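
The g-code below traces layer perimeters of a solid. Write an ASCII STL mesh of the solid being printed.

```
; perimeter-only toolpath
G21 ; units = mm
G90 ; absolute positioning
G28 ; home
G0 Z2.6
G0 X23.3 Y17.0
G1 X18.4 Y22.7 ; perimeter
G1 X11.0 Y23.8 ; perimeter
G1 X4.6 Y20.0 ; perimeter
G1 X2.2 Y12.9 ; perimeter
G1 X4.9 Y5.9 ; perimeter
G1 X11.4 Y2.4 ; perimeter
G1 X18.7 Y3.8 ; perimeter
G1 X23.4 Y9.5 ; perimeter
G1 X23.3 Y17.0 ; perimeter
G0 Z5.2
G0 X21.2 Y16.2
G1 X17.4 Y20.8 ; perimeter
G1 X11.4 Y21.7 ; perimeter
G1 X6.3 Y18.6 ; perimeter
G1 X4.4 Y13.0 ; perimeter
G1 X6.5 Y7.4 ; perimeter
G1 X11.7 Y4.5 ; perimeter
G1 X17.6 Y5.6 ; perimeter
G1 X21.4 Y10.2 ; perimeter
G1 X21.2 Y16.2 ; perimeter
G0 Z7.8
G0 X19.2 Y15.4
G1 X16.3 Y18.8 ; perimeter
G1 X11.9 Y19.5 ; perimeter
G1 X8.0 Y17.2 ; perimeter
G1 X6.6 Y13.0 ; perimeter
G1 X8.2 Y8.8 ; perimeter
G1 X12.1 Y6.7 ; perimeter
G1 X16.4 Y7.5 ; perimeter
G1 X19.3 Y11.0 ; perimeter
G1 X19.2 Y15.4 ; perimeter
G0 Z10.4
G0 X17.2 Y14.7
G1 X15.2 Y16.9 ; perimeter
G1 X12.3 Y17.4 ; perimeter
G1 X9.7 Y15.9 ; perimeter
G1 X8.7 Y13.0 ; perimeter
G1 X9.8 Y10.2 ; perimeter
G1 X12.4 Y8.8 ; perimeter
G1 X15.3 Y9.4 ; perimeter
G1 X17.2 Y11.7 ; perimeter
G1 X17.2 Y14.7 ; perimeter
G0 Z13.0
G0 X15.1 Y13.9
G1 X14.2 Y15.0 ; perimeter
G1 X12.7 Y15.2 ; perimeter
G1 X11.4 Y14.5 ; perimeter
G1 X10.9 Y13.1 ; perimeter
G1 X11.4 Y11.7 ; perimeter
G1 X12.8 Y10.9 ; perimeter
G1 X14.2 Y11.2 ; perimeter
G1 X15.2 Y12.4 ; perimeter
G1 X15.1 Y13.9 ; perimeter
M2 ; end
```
solid part
  facet normal 0.0000 0.0000 -1.0000
    outer loop
      vertex 10.6 26.0 0.0
      vertex 19.5 24.6 0.0
      vertex 25.3 17.8 0.0
    endloop
  endfacet
  facet normal 0.0000 0.0000 -1.0000
    outer loop
      vertex 2.9 21.4 0.0
      vertex 10.6 26.0 0.0
      vertex 25.3 17.8 0.0
    endloop
  endfacet
  facet normal 0.0000 0.0000 -1.0000
    outer loop
      vertex 0.0 12.9 0.0
      vertex 2.9 21.4 0.0
      vertex 25.3 17.8 0.0
    endloop
  endfacet
  facet normal 0.0000 0.0000 -1.0000
    outer loop
      vertex 3.2 4.5 0.0
      vertex 0.0 12.9 0.0
      vertex 25.3 17.8 0.0
    endloop
  endfacet
  facet normal 0.0000 0.0000 -1.0000
    outer loop
      vertex 11.0 0.2 0.0
      vertex 3.2 4.5 0.0
      vertex 25.3 17.8 0.0
    endloop
  endfacet
  facet normal 0.0000 0.0000 -1.0000
    outer loop
      vertex 19.8 1.9 0.0
      vertex 11.0 0.2 0.0
      vertex 25.3 17.8 0.0
    endloop
  endfacet
  facet normal 0.0000 0.0000 -1.0000
    outer loop
      vertex 25.5 8.8 0.0
      vertex 19.8 1.9 0.0
      vertex 25.3 17.8 0.0
    endloop
  endfacet
  facet normal 0.5969 0.5091 0.6202
    outer loop
      vertex 25.3 17.8 0.0
      vertex 19.5 24.6 0.0
      vertex 13.1 13.1 15.6
    endloop
  endfacet
  facet normal 0.1218 0.7744 0.6209
    outer loop
      vertex 19.5 24.6 0.0
      vertex 10.6 26.0 0.0
      vertex 13.1 13.1 15.6
    endloop
  endfacet
  facet normal -0.4020 0.6729 0.6209
    outer loop
      vertex 10.6 26.0 0.0
      vertex 2.9 21.4 0.0
      vertex 13.1 13.1 15.6
    endloop
  endfacet
  facet normal -0.7424 0.2533 0.6202
    outer loop
      vertex 2.9 21.4 0.0
      vertex 0.0 12.9 0.0
      vertex 13.1 13.1 15.6
    endloop
  endfacet
  facet normal -0.7335 -0.2794 0.6196
    outer loop
      vertex 0.0 12.9 0.0
      vertex 3.2 4.5 0.0
      vertex 13.1 13.1 15.6
    endloop
  endfacet
  facet normal -0.3790 -0.6875 0.6195
    outer loop
      vertex 3.2 4.5 0.0
      vertex 11.0 0.2 0.0
      vertex 13.1 13.1 15.6
    endloop
  endfacet
  facet normal 0.1491 -0.7718 0.6181
    outer loop
      vertex 11.0 0.2 0.0
      vertex 19.8 1.9 0.0
      vertex 13.1 13.1 15.6
    endloop
  endfacet
  facet normal 0.6054 -0.5001 0.6191
    outer loop
      vertex 19.8 1.9 0.0
      vertex 25.5 8.8 0.0
      vertex 13.1 13.1 15.6
    endloop
  endfacet
  facet normal 0.7850 0.0174 0.6192
    outer loop
      vertex 25.5 8.8 0.0
      vertex 25.3 17.8 0.0
      vertex 13.1 13.1 15.6
    endloop
  endfacet
endsolid part

The G0 Z moves step by Δz≈2.6 mm. The G1 loops shrink linearly with z, so the solid tapers from its base footprint up to z≈15.6. Closing with a flat bottom cap and the tapered top and triangulating gives 16 facets — a regular 9-sided pyramid, base circumscribed radius ≈ 13.1 mm, apex at z ≈ 15.6 mm.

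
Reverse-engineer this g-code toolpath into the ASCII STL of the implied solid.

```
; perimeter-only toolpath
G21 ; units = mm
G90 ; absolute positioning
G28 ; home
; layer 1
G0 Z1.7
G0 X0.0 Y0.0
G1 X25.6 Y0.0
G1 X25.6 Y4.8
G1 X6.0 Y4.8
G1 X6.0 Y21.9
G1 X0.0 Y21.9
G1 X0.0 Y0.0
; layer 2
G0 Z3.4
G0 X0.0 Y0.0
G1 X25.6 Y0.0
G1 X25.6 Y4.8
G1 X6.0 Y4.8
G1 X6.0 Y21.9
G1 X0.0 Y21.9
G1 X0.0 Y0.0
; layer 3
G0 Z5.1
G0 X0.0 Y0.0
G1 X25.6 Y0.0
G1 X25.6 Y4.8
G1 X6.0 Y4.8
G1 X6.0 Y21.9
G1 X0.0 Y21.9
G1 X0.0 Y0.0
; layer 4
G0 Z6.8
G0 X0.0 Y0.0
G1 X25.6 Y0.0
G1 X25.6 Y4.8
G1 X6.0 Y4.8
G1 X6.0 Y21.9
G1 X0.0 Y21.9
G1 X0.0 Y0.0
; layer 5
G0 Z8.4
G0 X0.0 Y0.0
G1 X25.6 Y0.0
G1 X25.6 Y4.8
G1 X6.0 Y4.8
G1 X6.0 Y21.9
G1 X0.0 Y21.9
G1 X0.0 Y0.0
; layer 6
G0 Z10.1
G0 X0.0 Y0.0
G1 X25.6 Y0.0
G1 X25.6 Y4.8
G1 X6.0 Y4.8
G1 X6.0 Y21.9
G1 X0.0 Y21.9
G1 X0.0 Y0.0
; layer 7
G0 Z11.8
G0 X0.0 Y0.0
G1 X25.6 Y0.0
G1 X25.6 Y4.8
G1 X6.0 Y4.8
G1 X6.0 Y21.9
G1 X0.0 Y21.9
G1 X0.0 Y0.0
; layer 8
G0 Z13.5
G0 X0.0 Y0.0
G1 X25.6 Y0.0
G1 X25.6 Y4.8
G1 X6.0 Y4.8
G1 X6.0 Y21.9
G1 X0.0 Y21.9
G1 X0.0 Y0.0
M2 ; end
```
solid part
  facet normal 0.0000 0.0000 -1.0000
    outer loop
      vertex 25.6 4.8 0.0
      vertex 25.6 0.0 0.0
      vertex 0.0 0.0 0.0
    endloop
  endfacet
  facet normal 0.0000 0.0000 -1.0000
    outer loop
      vertex 6.0 4.8 0.0
      vertex 25.6 4.8 0.0
      vertex 0.0 0.0 0.0
    endloop
  endfacet
  facet normal 0.0000 0.0000 -1.0000
    outer loop
      vertex 6.0 21.9 0.0
      vertex 6.0 4.8 0.0
      vertex 0.0 0.0 0.0
    endloop
  endfacet
  facet normal 0.0000 0.0000 -1.0000
    outer loop
      vertex 0.0 21.9 0.0
      vertex 6.0 21.9 0.0
      vertex 0.0 0.0 0.0
    endloop
  endfacet
  facet normal 0.0000 0.0000 1.0000
    outer loop
      vertex 0.0 0.0 13.5
      vertex 25.6 0.0 13.5
      vertex 25.6 4.8 13.5
    endloop
  endfacet
  facet normal 0.0000 0.0000 1.0000
    outer loop
      vertex 0.0 0.0 13.5
      vertex 25.6 4.8 13.5
      vertex 6.0 4.8 13.5
    endloop
  endfacet
  facet normal 0.0000 0.0000 1.0000
    outer loop
      vertex 0.0 0.0 13.5
      vertex 6.0 4.8 13.5
      vertex 6.0 21.9 13.5
    endloop
  endfacet
  facet normal 0.0000 0.0000 1.0000
    outer loop
      vertex 0.0 0.0 13.5
      vertex 6.0 21.9 13.5
      vertex 0.0 21.9 13.5
    endloop
  endfacet
  facet normal 0.0000 -1.0000 0.0000
    outer loop
      vertex 0.0 0.0 0.0
      vertex 25.6 0.0 0.0
      vertex 25.6 0.0 13.5
    endloop
  endfacet
  facet normal 0.0000 -1.0000 0.0000
    outer loop
      vertex 0.0 0.0 0.0
      vertex 25.6 0.0 13.5
      vertex 0.0 0.0 13.5
    endloop
  endfacet
  facet normal 1.0000 0.0000 0.0000
    outer loop
      vertex 25.6 0.0 0.0
      vertex 25.6 4.8 0.0
      vertex 25.6 4.8 13.5
    endloop
  endfacet
  facet normal 1.0000 0.0000 0.0000
    outer loop
      vertex 25.6 0.0 0.0
      vertex 25.6 4.8 13.5
      vertex 25.6 0.0 13.5
    endloop
  endfacet
  facet normal 0.0000 1.0000 0.0000
    outer loop
      vertex 25.6 4.8 0.0
      vertex 6.0 4.8 0.0
      vertex 6.0 4.8 13.5
    endloop
  endfacet
  facet normal 0.0000 1.0000 0.0000
    outer loop
      vertex 25.6 4.8 0.0
      vertex 6.0 4.8 13.5
      vertex 25.6 4.8 13.5
    endloop
  endfacet
  facet normal 1.0000 0.0000 0.0000
    outer loop
      vertex 6.0 4.8 0.0
      vertex 6.0 21.9 0.0
      vertex 6.0 21.9 13.5
    endloop
  endfacet
  facet normal 1.0000 0.0000 0.0000
    outer loop
      vertex 6.0 4.8 0.0
      vertex 6.0 21.9 13.5
      vertex 6.0 4.8 13.5
    endloop
  endfacet
  facet normal 0.0000 1.0000 0.0000
    outer loop
      vertex 6.0 21.9 0.0
      vertex 0.0 21.9 0.0
      vertex 0.0 21.9 13.5
    endloop
  endfacet
  facet normal 0.0000 1.0000 0.0000
    outer loop
      vertex 6.0 21.9 0.0
      vertex 0.0 21.9 13.5
      vertex 6.0 21.9 13.5
    endloop
  endfacet
  facet normal -1.0000 0.0000 0.0000
    outer loop
      vertex 0.0 21.9 0.0
      vertex 0.0 0.0 0.0
      vertex 0.0 0.0 13.5
    endloop
  endfacet
  facet normal -1.0000 0.0000 0.0000
    outer loop
      vertex 0.0 21.9 0.0
      vertex 0.0 0.0 13.5
      vertex 0.0 21.9 13.5
    endloop
  endfacet
endsolid part

The G0 Z moves step by Δz≈1.7 mm. Every layer's G1 loop is the same polygon, so the solid is a straight extrusion of it from z=0 to z≈13.5. Closing with flat bottom and top caps and triangulating gives 20 facets — an L-shaped prism: outer 25.6 × 21.9 mm, arm thicknesses ≈ 4.8 mm (horizontal) and 6 mm (vertical), extruded 13.5 mm in z.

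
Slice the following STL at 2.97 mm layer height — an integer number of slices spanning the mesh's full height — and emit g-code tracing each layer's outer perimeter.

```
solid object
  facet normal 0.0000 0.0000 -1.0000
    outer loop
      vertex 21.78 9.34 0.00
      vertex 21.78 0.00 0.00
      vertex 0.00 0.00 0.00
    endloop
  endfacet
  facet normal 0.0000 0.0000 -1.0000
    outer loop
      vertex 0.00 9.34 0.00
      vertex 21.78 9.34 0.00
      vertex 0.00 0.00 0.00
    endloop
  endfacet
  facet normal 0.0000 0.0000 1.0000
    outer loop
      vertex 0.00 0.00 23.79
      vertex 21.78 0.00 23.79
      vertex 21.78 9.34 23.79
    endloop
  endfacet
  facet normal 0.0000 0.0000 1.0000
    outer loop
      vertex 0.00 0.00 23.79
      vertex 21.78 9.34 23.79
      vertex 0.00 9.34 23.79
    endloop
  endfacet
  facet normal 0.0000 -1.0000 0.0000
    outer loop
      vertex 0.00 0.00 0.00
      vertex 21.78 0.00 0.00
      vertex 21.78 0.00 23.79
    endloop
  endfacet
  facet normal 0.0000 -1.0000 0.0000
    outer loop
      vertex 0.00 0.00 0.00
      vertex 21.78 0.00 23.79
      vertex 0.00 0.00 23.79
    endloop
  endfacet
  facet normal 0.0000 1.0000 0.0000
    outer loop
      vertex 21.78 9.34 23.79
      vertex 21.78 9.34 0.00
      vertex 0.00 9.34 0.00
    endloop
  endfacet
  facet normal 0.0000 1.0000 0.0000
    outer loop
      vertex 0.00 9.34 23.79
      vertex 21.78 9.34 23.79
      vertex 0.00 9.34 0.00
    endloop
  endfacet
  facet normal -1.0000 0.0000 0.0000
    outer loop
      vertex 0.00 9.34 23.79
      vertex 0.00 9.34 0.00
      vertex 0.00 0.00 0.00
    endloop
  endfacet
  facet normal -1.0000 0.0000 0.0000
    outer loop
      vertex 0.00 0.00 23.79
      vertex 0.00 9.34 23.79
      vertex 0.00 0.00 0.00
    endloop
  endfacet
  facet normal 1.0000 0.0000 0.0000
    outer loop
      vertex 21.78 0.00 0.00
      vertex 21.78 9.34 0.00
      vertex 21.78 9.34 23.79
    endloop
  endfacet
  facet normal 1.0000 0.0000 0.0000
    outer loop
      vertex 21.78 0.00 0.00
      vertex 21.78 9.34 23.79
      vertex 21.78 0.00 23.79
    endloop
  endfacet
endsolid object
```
; perimeter-only toolpath
G21 ; units = mm
G90 ; absolute positioning
G28 ; home
; layer 1
G0 Z2.97
G0 X0.00 Y0.00
G1 X21.78 Y0.00
G1 X21.78 Y9.34
G1 X0.00 Y9.34
G1 X0.00 Y0.00
; layer 2
G0 Z5.95
G0 X0.00 Y0.00
G1 X21.78 Y0.00
G1 X21.78 Y9.34
G1 X0.00 Y9.34
G1 X0.00 Y0.00
; layer 3
G0 Z8.92
G0 X0.00 Y0.00
G1 X21.78 Y0.00
G1 X21.78 Y9.34
G1 X0.00 Y9.34
G1 X0.00 Y0.00
; layer 4
G0 Z11.89
G0 X0.00 Y0.00
G1 X21.78 Y0.00
G1 X21.78 Y9.34
G1 X0.00 Y9.34
G1 X0.00 Y0.00
; layer 5
G0 Z14.87
G0 X0.00 Y0.00
G1 X21.78 Y0.00
G1 X21.78 Y9.34
G1 X0.00 Y9.34
G1 X0.00 Y0.00
; layer 6
G0 Z17.84
G0 X0.00 Y0.00
G1 X21.78 Y0.00
G1 X21.78 Y9.34
G1 X0.00 Y9.34
G1 X0.00 Y0.00
; layer 7
G0 Z20.82
G0 X0.00 Y0.00
G1 X21.78 Y0.00
G1 X21.78 Y9.34
G1 X0.00 Y9.34
G1 X0.00 Y0.00
; layer 8
G0 Z23.79
G0 X0.00 Y0.00
G1 X21.78 Y0.00
G1 X21.78 Y9.34
G1 X0.00 Y9.34
G1 X0.00 Y0.00
M2 ; end

The solid is a rectangular box, roughly 21.8 × 9.34 mm footprint and 23.8 mm tall. Slicing at Δz = 2.97 mm — 8 equal slices spanning the solid's height, so layer i sits at z = i·h/8 — gives 8 non-empty perimeters. Each is a 4-segment closed polygon; G0 lifts to the layer z and rapids to the start vertex, then G1 traces the edges.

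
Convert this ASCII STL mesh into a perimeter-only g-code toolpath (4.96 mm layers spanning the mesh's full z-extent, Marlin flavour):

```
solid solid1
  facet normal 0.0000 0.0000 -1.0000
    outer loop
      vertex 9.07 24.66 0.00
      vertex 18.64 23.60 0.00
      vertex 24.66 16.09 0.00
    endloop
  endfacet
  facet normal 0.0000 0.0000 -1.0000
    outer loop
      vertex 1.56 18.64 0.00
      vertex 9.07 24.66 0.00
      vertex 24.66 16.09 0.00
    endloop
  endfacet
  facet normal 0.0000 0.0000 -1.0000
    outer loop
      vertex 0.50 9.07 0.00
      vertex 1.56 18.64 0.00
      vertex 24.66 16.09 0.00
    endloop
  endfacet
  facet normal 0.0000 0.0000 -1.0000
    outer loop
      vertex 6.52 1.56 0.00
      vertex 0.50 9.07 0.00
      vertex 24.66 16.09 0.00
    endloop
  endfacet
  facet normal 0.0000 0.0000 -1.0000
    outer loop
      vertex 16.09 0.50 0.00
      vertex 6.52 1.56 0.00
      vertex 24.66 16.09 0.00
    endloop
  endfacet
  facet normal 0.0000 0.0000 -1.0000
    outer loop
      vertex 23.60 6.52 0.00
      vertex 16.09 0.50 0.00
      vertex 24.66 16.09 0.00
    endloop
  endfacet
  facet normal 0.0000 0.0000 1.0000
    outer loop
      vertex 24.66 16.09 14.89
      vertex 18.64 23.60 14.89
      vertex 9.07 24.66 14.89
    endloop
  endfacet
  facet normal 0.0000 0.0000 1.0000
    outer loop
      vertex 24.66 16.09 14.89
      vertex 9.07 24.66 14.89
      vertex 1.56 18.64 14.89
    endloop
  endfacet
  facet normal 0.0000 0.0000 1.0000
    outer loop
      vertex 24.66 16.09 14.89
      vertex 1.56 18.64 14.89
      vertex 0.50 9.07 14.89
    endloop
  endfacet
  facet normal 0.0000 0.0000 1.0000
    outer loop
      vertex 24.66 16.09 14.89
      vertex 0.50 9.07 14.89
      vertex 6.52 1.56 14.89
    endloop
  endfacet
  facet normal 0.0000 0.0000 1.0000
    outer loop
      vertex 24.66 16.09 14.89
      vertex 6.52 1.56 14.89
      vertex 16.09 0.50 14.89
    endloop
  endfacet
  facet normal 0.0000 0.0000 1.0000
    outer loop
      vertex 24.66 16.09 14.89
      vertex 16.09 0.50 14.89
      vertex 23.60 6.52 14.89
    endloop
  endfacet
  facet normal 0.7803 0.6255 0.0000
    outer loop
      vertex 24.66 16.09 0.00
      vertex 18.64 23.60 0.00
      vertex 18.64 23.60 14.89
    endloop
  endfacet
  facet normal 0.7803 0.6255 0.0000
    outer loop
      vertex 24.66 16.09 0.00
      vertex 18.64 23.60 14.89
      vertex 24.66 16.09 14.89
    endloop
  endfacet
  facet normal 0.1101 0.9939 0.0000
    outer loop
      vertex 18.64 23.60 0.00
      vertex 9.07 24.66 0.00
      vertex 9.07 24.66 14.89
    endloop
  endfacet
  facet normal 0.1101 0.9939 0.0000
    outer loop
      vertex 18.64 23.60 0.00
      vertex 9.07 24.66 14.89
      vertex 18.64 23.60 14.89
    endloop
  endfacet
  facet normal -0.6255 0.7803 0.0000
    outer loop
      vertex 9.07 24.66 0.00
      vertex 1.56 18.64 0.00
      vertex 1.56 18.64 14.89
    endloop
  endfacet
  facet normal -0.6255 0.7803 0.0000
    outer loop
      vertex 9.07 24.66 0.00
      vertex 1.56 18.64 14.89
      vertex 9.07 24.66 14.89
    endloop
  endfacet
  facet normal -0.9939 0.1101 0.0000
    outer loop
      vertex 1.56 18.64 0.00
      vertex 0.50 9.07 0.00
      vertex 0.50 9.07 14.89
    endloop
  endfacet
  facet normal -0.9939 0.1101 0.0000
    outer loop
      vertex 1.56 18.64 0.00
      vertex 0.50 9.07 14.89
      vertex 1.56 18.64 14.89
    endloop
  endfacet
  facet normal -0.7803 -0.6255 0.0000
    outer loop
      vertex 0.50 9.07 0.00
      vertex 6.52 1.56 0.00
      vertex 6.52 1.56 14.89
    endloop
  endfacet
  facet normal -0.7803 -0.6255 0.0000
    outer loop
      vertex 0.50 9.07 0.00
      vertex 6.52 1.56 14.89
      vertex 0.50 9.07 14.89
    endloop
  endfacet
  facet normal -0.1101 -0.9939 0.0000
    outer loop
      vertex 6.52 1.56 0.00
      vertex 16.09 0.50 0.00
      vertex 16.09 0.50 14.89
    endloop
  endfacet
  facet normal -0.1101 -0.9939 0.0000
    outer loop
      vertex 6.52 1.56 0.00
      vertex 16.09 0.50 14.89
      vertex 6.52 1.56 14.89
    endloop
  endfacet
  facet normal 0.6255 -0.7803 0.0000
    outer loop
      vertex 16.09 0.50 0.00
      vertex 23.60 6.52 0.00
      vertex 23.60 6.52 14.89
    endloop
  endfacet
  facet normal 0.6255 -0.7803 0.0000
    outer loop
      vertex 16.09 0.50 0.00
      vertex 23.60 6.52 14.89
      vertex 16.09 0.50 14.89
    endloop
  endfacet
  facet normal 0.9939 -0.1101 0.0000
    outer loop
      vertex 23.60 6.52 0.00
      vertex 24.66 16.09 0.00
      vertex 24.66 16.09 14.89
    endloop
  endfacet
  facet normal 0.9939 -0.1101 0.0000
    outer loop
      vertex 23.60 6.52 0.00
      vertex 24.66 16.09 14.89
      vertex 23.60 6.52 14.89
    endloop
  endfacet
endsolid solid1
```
; perimeter-only toolpath
G21 ; units = mm
G90 ; absolute positioning
G28 ; home
; layer 1
G0 Z4.96
G0 X24.66 Y16.09
G1 X18.64 Y23.60
G1 X9.07 Y24.66
G1 X1.56 Y18.64
G1 X0.50 Y9.07
G1 X6.52 Y1.56
G1 X16.09 Y0.50
G1 X23.60 Y6.52
G1 X24.66 Y16.09
; layer 2
G0 Z9.93
G0 X24.66 Y16.09
G1 X18.64 Y23.60
G1 X9.07 Y24.66
G1 X1.56 Y18.64
G1 X0.50 Y9.07
G1 X6.52 Y1.56
G1 X16.09 Y0.50
G1 X23.60 Y6.52
G1 X24.66 Y16.09
; layer 3
G0 Z14.89
G0 X24.66 Y16.09
G1 X18.64 Y23.60
G1 X9.07 Y24.66
G1 X1.56 Y18.64
G1 X0.50 Y9.07
G1 X6.52 Y1.56
G1 X16.09 Y0.50
G1 X23.60 Y6.52
G1 X24.66 Y16.09
M2 ; end

The solid is a regular 8-sided prism (a cylinder approximated with 8 flat sides), circumscribed radius ≈ 12.6 mm, height ≈ 14.9 mm. Slicing at Δz = 4.96 mm — 3 equal slices spanning the solid's height, so layer i sits at z = i·h/3 — gives 3 non-empty perimeters. Each is a 8-segment closed polygon; G0 lifts to the layer z and rapids to the start vertex, then G1 traces the edges.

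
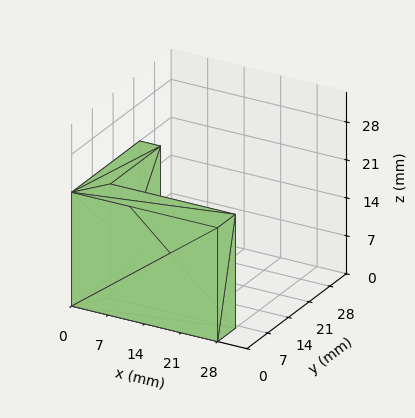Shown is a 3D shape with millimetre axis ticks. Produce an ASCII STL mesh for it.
Reading the render: the shape is an L-shaped prism: outer 28 × 23 mm, arm thicknesses ≈ 6 mm (horizontal) and 4 mm (vertical), extruded 21 mm in z (dimensions read to the nearest mm from the axis ticks). For the STL, each face is triangulated and given an outward normal.

solid part
  facet normal 0.0000 0.0000 -1.0000
    outer loop
      vertex 28.000 6.000 0.000
      vertex 28.000 0.000 0.000
      vertex 0.000 0.000 0.000
    endloop
  endfacet
  facet normal 0.0000 0.0000 -1.0000
    outer loop
      vertex 4.000 6.000 0.000
      vertex 28.000 6.000 0.000
      vertex 0.000 0.000 0.000
    endloop
  endfacet
  facet normal 0.0000 0.0000 -1.0000
    outer loop
      vertex 4.000 23.000 0.000
      vertex 4.000 6.000 0.000
      vertex 0.000 0.000 0.000
    endloop
  endfacet
  facet normal 0.0000 0.0000 -1.0000
    outer loop
      vertex 0.000 23.000 0.000
      vertex 4.000 23.000 0.000
      vertex 0.000 0.000 0.000
    endloop
  endfacet
  facet normal 0.0000 0.0000 1.0000
    outer loop
      vertex 0.000 0.000 21.000
      vertex 28.000 0.000 21.000
      vertex 28.000 6.000 21.000
    endloop
  endfacet
  facet normal 0.0000 0.0000 1.0000
    outer loop
      vertex 0.000 0.000 21.000
      vertex 28.000 6.000 21.000
      vertex 4.000 6.000 21.000
    endloop
  endfacet
  facet normal 0.0000 0.0000 1.0000
    outer loop
      vertex 0.000 0.000 21.000
      vertex 4.000 6.000 21.000
      vertex 4.000 23.000 21.000
    endloop
  endfacet
  facet normal 0.0000 0.0000 1.0000
    outer loop
      vertex 0.000 0.000 21.000
      vertex 4.000 23.000 21.000
      vertex 0.000 23.000 21.000
    endloop
  endfacet
  facet normal 0.0000 -1.0000 0.0000
    outer loop
      vertex 0.000 0.000 0.000
      vertex 28.000 0.000 0.000
      vertex 28.000 0.000 21.000
    endloop
  endfacet
  facet normal 0.0000 -1.0000 0.0000
    outer loop
      vertex 0.000 0.000 0.000
      vertex 28.000 0.000 21.000
      vertex 0.000 0.000 21.000
    endloop
  endfacet
  facet normal 1.0000 0.0000 0.0000
    outer loop
      vertex 28.000 0.000 0.000
      vertex 28.000 6.000 0.000
      vertex 28.000 6.000 21.000
    endloop
  endfacet
  facet normal 1.0000 0.0000 0.0000
    outer loop
      vertex 28.000 0.000 0.000
      vertex 28.000 6.000 21.000
      vertex 28.000 0.000 21.000
    endloop
  endfacet
  facet normal 0.0000 1.0000 0.0000
    outer loop
      vertex 28.000 6.000 0.000
      vertex 4.000 6.000 0.000
      vertex 4.000 6.000 21.000
    endloop
  endfacet
  facet normal 0.0000 1.0000 0.0000
    outer loop
      vertex 28.000 6.000 0.000
      vertex 4.000 6.000 21.000
      vertex 28.000 6.000 21.000
    endloop
  endfacet
  facet normal 1.0000 0.0000 0.0000
    outer loop
      vertex 4.000 6.000 0.000
      vertex 4.000 23.000 0.000
      vertex 4.000 23.000 21.000
    endloop
  endfacet
  facet normal 1.0000 0.0000 0.0000
    outer loop
      vertex 4.000 6.000 0.000
      vertex 4.000 23.000 21.000
      vertex 4.000 6.000 21.000
    endloop
  endfacet
  facet normal 0.0000 1.0000 0.0000
    outer loop
      vertex 4.000 23.000 0.000
      vertex 0.000 23.000 0.000
      vertex 0.000 23.000 21.000
    endloop
  endfacet
  facet normal 0.0000 1.0000 0.0000
    outer loop
      vertex 4.000 23.000 0.000
      vertex 0.000 23.000 21.000
      vertex 4.000 23.000 21.000
    endloop
  endfacet
  facet normal -1.0000 0.0000 0.0000
    outer loop
      vertex 0.000 23.000 0.000
      vertex 0.000 0.000 0.000
      vertex 0.000 0.000 21.000
    endloop
  endfacet
  facet normal -1.0000 0.0000 0.0000
    outer loop
      vertex 0.000 23.000 0.000
      vertex 0.000 0.000 21.000
      vertex 0.000 23.000 21.000
    endloop
  endfacet
endsolid part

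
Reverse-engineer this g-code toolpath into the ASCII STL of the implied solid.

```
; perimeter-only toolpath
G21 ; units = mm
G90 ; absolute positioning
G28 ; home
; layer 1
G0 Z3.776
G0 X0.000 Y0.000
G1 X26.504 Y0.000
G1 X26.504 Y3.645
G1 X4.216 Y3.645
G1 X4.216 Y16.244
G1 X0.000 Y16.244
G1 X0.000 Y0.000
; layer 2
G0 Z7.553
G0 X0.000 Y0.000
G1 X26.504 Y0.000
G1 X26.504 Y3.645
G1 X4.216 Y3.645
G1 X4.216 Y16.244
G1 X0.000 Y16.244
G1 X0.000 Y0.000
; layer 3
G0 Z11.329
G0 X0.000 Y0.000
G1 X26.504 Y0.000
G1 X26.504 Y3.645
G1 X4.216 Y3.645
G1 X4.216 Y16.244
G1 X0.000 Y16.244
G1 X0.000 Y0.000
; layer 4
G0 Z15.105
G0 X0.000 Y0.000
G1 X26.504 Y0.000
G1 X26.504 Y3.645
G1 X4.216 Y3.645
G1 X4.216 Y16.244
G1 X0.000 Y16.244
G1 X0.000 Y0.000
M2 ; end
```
solid part
  facet normal 0.0000 0.0000 -1.0000
    outer loop
      vertex 26.504 3.645 0.000
      vertex 26.504 0.000 0.000
      vertex 0.000 0.000 0.000
    endloop
  endfacet
  facet normal 0.0000 0.0000 -1.0000
    outer loop
      vertex 4.216 3.645 0.000
      vertex 26.504 3.645 0.000
      vertex 0.000 0.000 0.000
    endloop
  endfacet
  facet normal 0.0000 0.0000 -1.0000
    outer loop
      vertex 4.216 16.244 0.000
      vertex 4.216 3.645 0.000
      vertex 0.000 0.000 0.000
    endloop
  endfacet
  facet normal 0.0000 0.0000 -1.0000
    outer loop
      vertex 0.000 16.244 0.000
      vertex 4.216 16.244 0.000
      vertex 0.000 0.000 0.000
    endloop
  endfacet
  facet normal 0.0000 0.0000 1.0000
    outer loop
      vertex 0.000 0.000 15.105
      vertex 26.504 0.000 15.105
      vertex 26.504 3.645 15.105
    endloop
  endfacet
  facet normal 0.0000 0.0000 1.0000
    outer loop
      vertex 0.000 0.000 15.105
      vertex 26.504 3.645 15.105
      vertex 4.216 3.645 15.105
    endloop
  endfacet
  facet normal 0.0000 0.0000 1.0000
    outer loop
      vertex 0.000 0.000 15.105
      vertex 4.216 3.645 15.105
      vertex 4.216 16.244 15.105
    endloop
  endfacet
  facet normal 0.0000 0.0000 1.0000
    outer loop
      vertex 0.000 0.000 15.105
      vertex 4.216 16.244 15.105
      vertex 0.000 16.244 15.105
    endloop
  endfacet
  facet normal 0.0000 -1.0000 0.0000
    outer loop
      vertex 0.000 0.000 0.000
      vertex 26.504 0.000 0.000
      vertex 26.504 0.000 15.105
    endloop
  endfacet
  facet normal 0.0000 -1.0000 0.0000
    outer loop
      vertex 0.000 0.000 0.000
      vertex 26.504 0.000 15.105
      vertex 0.000 0.000 15.105
    endloop
  endfacet
  facet normal 1.0000 0.0000 0.0000
    outer loop
      vertex 26.504 0.000 0.000
      vertex 26.504 3.645 0.000
      vertex 26.504 3.645 15.105
    endloop
  endfacet
  facet normal 1.0000 0.0000 0.0000
    outer loop
      vertex 26.504 0.000 0.000
      vertex 26.504 3.645 15.105
      vertex 26.504 0.000 15.105
    endloop
  endfacet
  facet normal 0.0000 1.0000 0.0000
    outer loop
      vertex 26.504 3.645 0.000
      vertex 4.216 3.645 0.000
      vertex 4.216 3.645 15.105
    endloop
  endfacet
  facet normal 0.0000 1.0000 0.0000
    outer loop
      vertex 26.504 3.645 0.000
      vertex 4.216 3.645 15.105
      vertex 26.504 3.645 15.105
    endloop
  endfacet
  facet normal 1.0000 0.0000 0.0000
    outer loop
      vertex 4.216 3.645 0.000
      vertex 4.216 16.244 0.000
      vertex 4.216 16.244 15.105
    endloop
  endfacet
  facet normal 1.0000 0.0000 0.0000
    outer loop
      vertex 4.216 3.645 0.000
      vertex 4.216 16.244 15.105
      vertex 4.216 3.645 15.105
    endloop
  endfacet
  facet normal 0.0000 1.0000 0.0000
    outer loop
      vertex 4.216 16.244 0.000
      vertex 0.000 16.244 0.000
      vertex 0.000 16.244 15.105
    endloop
  endfacet
  facet normal 0.0000 1.0000 0.0000
    outer loop
      vertex 4.216 16.244 0.000
      vertex 0.000 16.244 15.105
      vertex 4.216 16.244 15.105
    endloop
  endfacet
  facet normal -1.0000 0.0000 0.0000
    outer loop
      vertex 0.000 16.244 0.000
      vertex 0.000 0.000 0.000
      vertex 0.000 0.000 15.105
    endloop
  endfacet
  facet normal -1.0000 0.0000 0.0000
    outer loop
      vertex 0.000 16.244 0.000
      vertex 0.000 0.000 15.105
      vertex 0.000 16.244 15.105
    endloop
  endfacet
endsolid part

The G0 Z moves step by Δz≈3.776 mm. Every layer's G1 loop is the same polygon, so the solid is a straight extrusion of it from z=0 to z≈15.1. Closing with flat bottom and top caps and triangulating gives 20 facets — an L-shaped prism: outer 26.5 × 16.2 mm, arm thicknesses ≈ 3.65 mm (horizontal) and 4.22 mm (vertical), extruded 15.1 mm in z.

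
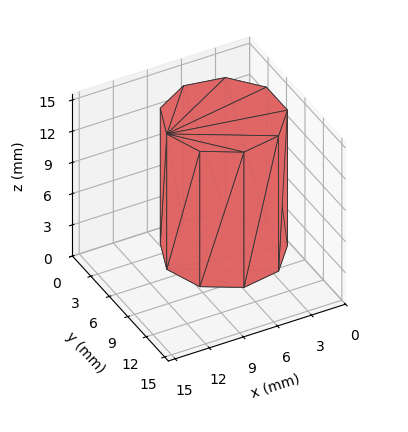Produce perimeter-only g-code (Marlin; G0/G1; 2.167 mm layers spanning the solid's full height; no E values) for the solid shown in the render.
Reading the render: the shape is a regular 9-sided prism (a cylinder approximated with 9 flat sides), circumscribed radius ≈ 5 mm, height ≈ 13 mm (dimensions read to the nearest mm from the axis ticks). For the g-code, the solid's height is divided into equal slices at the stated Δz and each level perimeter traced with G1 moves after a G0 lift.

; perimeter-only toolpath
G21 ; units = mm
G90 ; absolute positioning
G28 ; home
; layer 1
G0 Z2.167
G0 X10.000 Y5.000
G1 X8.830 Y8.214
G1 X5.868 Y9.924
G1 X2.500 Y9.330
G1 X0.302 Y6.710
G1 X0.302 Y3.290
G1 X2.500 Y0.670
G1 X5.868 Y0.076
G1 X8.830 Y1.786
G1 X10.000 Y5.000
; layer 2
G0 Z4.333
G0 X10.000 Y5.000
G1 X8.830 Y8.214
G1 X5.868 Y9.924
G1 X2.500 Y9.330
G1 X0.302 Y6.710
G1 X0.302 Y3.290
G1 X2.500 Y0.670
G1 X5.868 Y0.076
G1 X8.830 Y1.786
G1 X10.000 Y5.000
; layer 3
G0 Z6.500
G0 X10.000 Y5.000
G1 X8.830 Y8.214
G1 X5.868 Y9.924
G1 X2.500 Y9.330
G1 X0.302 Y6.710
G1 X0.302 Y3.290
G1 X2.500 Y0.670
G1 X5.868 Y0.076
G1 X8.830 Y1.786
G1 X10.000 Y5.000
; layer 4
G0 Z8.667
G0 X10.000 Y5.000
G1 X8.830 Y8.214
G1 X5.868 Y9.924
G1 X2.500 Y9.330
G1 X0.302 Y6.710
G1 X0.302 Y3.290
G1 X2.500 Y0.670
G1 X5.868 Y0.076
G1 X8.830 Y1.786
G1 X10.000 Y5.000
; layer 5
G0 Z10.833
G0 X10.000 Y5.000
G1 X8.830 Y8.214
G1 X5.868 Y9.924
G1 X2.500 Y9.330
G1 X0.302 Y6.710
G1 X0.302 Y3.290
G1 X2.500 Y0.670
G1 X5.868 Y0.076
G1 X8.830 Y1.786
G1 X10.000 Y5.000
; layer 6
G0 Z13.000
G0 X10.000 Y5.000
G1 X8.830 Y8.214
G1 X5.868 Y9.924
G1 X2.500 Y9.330
G1 X0.302 Y6.710
G1 X0.302 Y3.290
G1 X2.500 Y0.670
G1 X5.868 Y0.076
G1 X8.830 Y1.786
G1 X10.000 Y5.000
M2 ; end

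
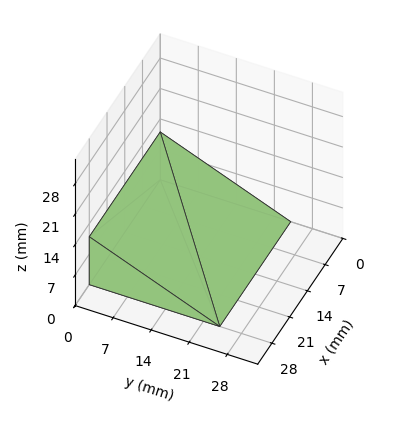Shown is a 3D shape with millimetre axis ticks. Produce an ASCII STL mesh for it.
Reading the render: the shape is a wedge (ramp): 28 × 24 mm base, rising to 11 mm along the y=0 edge and sloping linearly to z=0 at y=24 (dimensions read to the nearest mm from the axis ticks). For the STL, each face is triangulated and given an outward normal.

solid part
  facet normal 0.0000 0.0000 -1.0000
    outer loop
      vertex 28.0 24.0 0.0
      vertex 28.0 0.0 0.0
      vertex 0.0 0.0 0.0
    endloop
  endfacet
  facet normal 0.0000 0.0000 -1.0000
    outer loop
      vertex 0.0 24.0 0.0
      vertex 28.0 24.0 0.0
      vertex 0.0 0.0 0.0
    endloop
  endfacet
  facet normal 0.0000 -1.0000 0.0000
    outer loop
      vertex 0.0 0.0 0.0
      vertex 28.0 0.0 0.0
      vertex 28.0 0.0 11.0
    endloop
  endfacet
  facet normal 0.0000 -1.0000 0.0000
    outer loop
      vertex 0.0 0.0 0.0
      vertex 28.0 0.0 11.0
      vertex 0.0 0.0 11.0
    endloop
  endfacet
  facet normal 0.0000 0.4167 0.9091
    outer loop
      vertex 0.0 0.0 11.0
      vertex 28.0 0.0 11.0
      vertex 28.0 24.0 0.0
    endloop
  endfacet
  facet normal 0.0000 0.4167 0.9091
    outer loop
      vertex 0.0 0.0 11.0
      vertex 28.0 24.0 0.0
      vertex 0.0 24.0 0.0
    endloop
  endfacet
  facet normal -1.0000 0.0000 0.0000
    outer loop
      vertex 0.0 0.0 11.0
      vertex 0.0 24.0 0.0
      vertex 0.0 0.0 0.0
    endloop
  endfacet
  facet normal 1.0000 0.0000 0.0000
    outer loop
      vertex 28.0 0.0 0.0
      vertex 28.0 24.0 0.0
      vertex 28.0 0.0 11.0
    endloop
  endfacet
endsolid part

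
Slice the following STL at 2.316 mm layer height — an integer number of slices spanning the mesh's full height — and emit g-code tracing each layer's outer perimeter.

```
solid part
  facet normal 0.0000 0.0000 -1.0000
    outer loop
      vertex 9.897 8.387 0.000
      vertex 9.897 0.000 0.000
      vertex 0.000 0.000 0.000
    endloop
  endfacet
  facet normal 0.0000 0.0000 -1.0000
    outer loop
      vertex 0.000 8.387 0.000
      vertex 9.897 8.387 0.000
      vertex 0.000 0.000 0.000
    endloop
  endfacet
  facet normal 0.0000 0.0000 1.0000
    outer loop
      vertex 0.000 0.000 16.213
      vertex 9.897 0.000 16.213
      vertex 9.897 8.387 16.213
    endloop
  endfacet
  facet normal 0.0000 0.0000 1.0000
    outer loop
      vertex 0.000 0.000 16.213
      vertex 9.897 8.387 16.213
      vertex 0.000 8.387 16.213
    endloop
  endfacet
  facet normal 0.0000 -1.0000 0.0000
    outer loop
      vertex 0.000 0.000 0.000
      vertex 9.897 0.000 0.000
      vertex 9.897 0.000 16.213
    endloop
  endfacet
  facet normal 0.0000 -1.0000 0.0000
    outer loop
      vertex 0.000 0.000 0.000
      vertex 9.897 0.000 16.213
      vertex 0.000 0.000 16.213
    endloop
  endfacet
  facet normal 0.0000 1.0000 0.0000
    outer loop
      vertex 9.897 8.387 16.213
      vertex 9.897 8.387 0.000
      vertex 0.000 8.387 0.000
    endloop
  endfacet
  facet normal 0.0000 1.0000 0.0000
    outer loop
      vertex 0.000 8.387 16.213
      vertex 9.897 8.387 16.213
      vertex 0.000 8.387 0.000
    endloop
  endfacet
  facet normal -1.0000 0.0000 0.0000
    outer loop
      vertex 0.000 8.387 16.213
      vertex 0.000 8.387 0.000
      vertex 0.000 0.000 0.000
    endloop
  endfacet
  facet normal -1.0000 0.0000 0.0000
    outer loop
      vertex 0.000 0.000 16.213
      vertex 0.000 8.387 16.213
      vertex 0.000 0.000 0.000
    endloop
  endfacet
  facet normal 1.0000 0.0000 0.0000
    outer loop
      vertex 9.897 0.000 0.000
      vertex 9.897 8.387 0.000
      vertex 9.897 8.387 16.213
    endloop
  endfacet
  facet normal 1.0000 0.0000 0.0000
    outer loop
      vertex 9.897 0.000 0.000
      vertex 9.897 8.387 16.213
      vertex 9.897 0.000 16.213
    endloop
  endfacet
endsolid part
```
; perimeter-only toolpath
G21 ; units = mm
G90 ; absolute positioning
G28 ; home
; layer 1
G0 Z2.316
G0 X0.000 Y0.000
G1 X9.897 Y0.000
G1 X9.897 Y8.387
G1 X0.000 Y8.387
G1 X0.000 Y0.000
; layer 2
G0 Z4.632
G0 X0.000 Y0.000
G1 X9.897 Y0.000
G1 X9.897 Y8.387
G1 X0.000 Y8.387
G1 X0.000 Y0.000
; layer 3
G0 Z6.948
G0 X0.000 Y0.000
G1 X9.897 Y0.000
G1 X9.897 Y8.387
G1 X0.000 Y8.387
G1 X0.000 Y0.000
; layer 4
G0 Z9.265
G0 X0.000 Y0.000
G1 X9.897 Y0.000
G1 X9.897 Y8.387
G1 X0.000 Y8.387
G1 X0.000 Y0.000
; layer 5
G0 Z11.581
G0 X0.000 Y0.000
G1 X9.897 Y0.000
G1 X9.897 Y8.387
G1 X0.000 Y8.387
G1 X0.000 Y0.000
; layer 6
G0 Z13.897
G0 X0.000 Y0.000
G1 X9.897 Y0.000
G1 X9.897 Y8.387
G1 X0.000 Y8.387
G1 X0.000 Y0.000
; layer 7
G0 Z16.213
G0 X0.000 Y0.000
G1 X9.897 Y0.000
G1 X9.897 Y8.387
G1 X0.000 Y8.387
G1 X0.000 Y0.000
M2 ; end

The solid is a rectangular box, roughly 9.9 × 8.39 mm footprint and 16.2 mm tall. Slicing at Δz = 2.316 mm — 7 equal slices spanning the solid's height, so layer i sits at z = i·h/7 — gives 7 non-empty perimeters. Each is a 4-segment closed polygon; G0 lifts to the layer z and rapids to the start vertex, then G1 traces the edges.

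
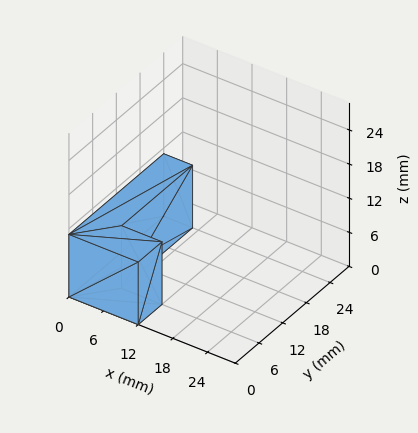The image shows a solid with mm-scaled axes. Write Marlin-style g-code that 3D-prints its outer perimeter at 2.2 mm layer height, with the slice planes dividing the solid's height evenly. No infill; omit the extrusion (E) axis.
Reading the render: the shape is an L-shaped prism: outer 12 × 24 mm, arm thicknesses ≈ 6 mm (horizontal) and 5 mm (vertical), extruded 11 mm in z (dimensions read to the nearest mm from the axis ticks). For the g-code, the solid's height is divided into equal slices at the stated Δz and each level perimeter traced with G1 moves after a G0 lift.

; perimeter-only toolpath
G21 ; units = mm
G90 ; absolute positioning
G28 ; home
; layer 1
G0 Z2.2
G0 X0.0 Y0.0
G1 X12.0 Y0.0
G1 X12.0 Y6.0
G1 X5.0 Y6.0
G1 X5.0 Y24.0
G1 X0.0 Y24.0
G1 X0.0 Y0.0
; layer 2
G0 Z4.4
G0 X0.0 Y0.0
G1 X12.0 Y0.0
G1 X12.0 Y6.0
G1 X5.0 Y6.0
G1 X5.0 Y24.0
G1 X0.0 Y24.0
G1 X0.0 Y0.0
; layer 3
G0 Z6.6
G0 X0.0 Y0.0
G1 X12.0 Y0.0
G1 X12.0 Y6.0
G1 X5.0 Y6.0
G1 X5.0 Y24.0
G1 X0.0 Y24.0
G1 X0.0 Y0.0
; layer 4
G0 Z8.8
G0 X0.0 Y0.0
G1 X12.0 Y0.0
G1 X12.0 Y6.0
G1 X5.0 Y6.0
G1 X5.0 Y24.0
G1 X0.0 Y24.0
G1 X0.0 Y0.0
; layer 5
G0 Z11.0
G0 X0.0 Y0.0
G1 X12.0 Y0.0
G1 X12.0 Y6.0
G1 X5.0 Y6.0
G1 X5.0 Y24.0
G1 X0.0 Y24.0
G1 X0.0 Y0.0
M2 ; end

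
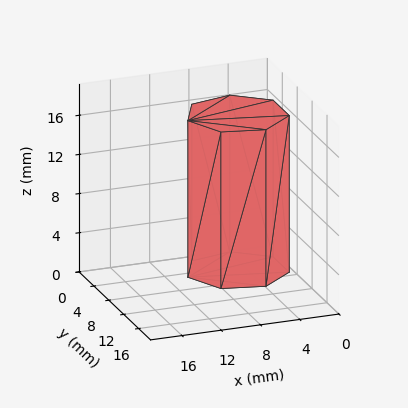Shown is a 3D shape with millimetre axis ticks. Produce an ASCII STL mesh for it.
Reading the render: the shape is a regular 7-sided prism (a cylinder approximated with 7 flat sides), circumscribed radius ≈ 5 mm, height ≈ 16 mm (dimensions read to the nearest mm from the axis ticks). For the STL, each face is triangulated and given an outward normal.

solid part
  facet normal 0.0000 0.0000 -1.0000
    outer loop
      vertex 3.89 9.87 0.00
      vertex 8.12 8.91 0.00
      vertex 10.00 5.00 0.00
    endloop
  endfacet
  facet normal 0.0000 0.0000 -1.0000
    outer loop
      vertex 0.50 7.17 0.00
      vertex 3.89 9.87 0.00
      vertex 10.00 5.00 0.00
    endloop
  endfacet
  facet normal 0.0000 0.0000 -1.0000
    outer loop
      vertex 0.50 2.83 0.00
      vertex 0.50 7.17 0.00
      vertex 10.00 5.00 0.00
    endloop
  endfacet
  facet normal 0.0000 0.0000 -1.0000
    outer loop
      vertex 3.89 0.13 0.00
      vertex 0.50 2.83 0.00
      vertex 10.00 5.00 0.00
    endloop
  endfacet
  facet normal 0.0000 0.0000 -1.0000
    outer loop
      vertex 8.12 1.09 0.00
      vertex 3.89 0.13 0.00
      vertex 10.00 5.00 0.00
    endloop
  endfacet
  facet normal 0.0000 0.0000 1.0000
    outer loop
      vertex 10.00 5.00 16.00
      vertex 8.12 8.91 16.00
      vertex 3.89 9.87 16.00
    endloop
  endfacet
  facet normal 0.0000 0.0000 1.0000
    outer loop
      vertex 10.00 5.00 16.00
      vertex 3.89 9.87 16.00
      vertex 0.50 7.17 16.00
    endloop
  endfacet
  facet normal 0.0000 0.0000 1.0000
    outer loop
      vertex 10.00 5.00 16.00
      vertex 0.50 7.17 16.00
      vertex 0.50 2.83 16.00
    endloop
  endfacet
  facet normal 0.0000 0.0000 1.0000
    outer loop
      vertex 10.00 5.00 16.00
      vertex 0.50 2.83 16.00
      vertex 3.89 0.13 16.00
    endloop
  endfacet
  facet normal 0.0000 0.0000 1.0000
    outer loop
      vertex 10.00 5.00 16.00
      vertex 3.89 0.13 16.00
      vertex 8.12 1.09 16.00
    endloop
  endfacet
  facet normal 0.9012 0.4333 0.0000
    outer loop
      vertex 10.00 5.00 0.00
      vertex 8.12 8.91 0.00
      vertex 8.12 8.91 16.00
    endloop
  endfacet
  facet normal 0.9012 0.4333 0.0000
    outer loop
      vertex 10.00 5.00 0.00
      vertex 8.12 8.91 16.00
      vertex 10.00 5.00 16.00
    endloop
  endfacet
  facet normal 0.2213 0.9752 0.0000
    outer loop
      vertex 8.12 8.91 0.00
      vertex 3.89 9.87 0.00
      vertex 3.89 9.87 16.00
    endloop
  endfacet
  facet normal 0.2213 0.9752 0.0000
    outer loop
      vertex 8.12 8.91 0.00
      vertex 3.89 9.87 16.00
      vertex 8.12 8.91 16.00
    endloop
  endfacet
  facet normal -0.6230 0.7822 0.0000
    outer loop
      vertex 3.89 9.87 0.00
      vertex 0.50 7.17 0.00
      vertex 0.50 7.17 16.00
    endloop
  endfacet
  facet normal -0.6230 0.7822 0.0000
    outer loop
      vertex 3.89 9.87 0.00
      vertex 0.50 7.17 16.00
      vertex 3.89 9.87 16.00
    endloop
  endfacet
  facet normal -1.0000 0.0000 0.0000
    outer loop
      vertex 0.50 7.17 0.00
      vertex 0.50 2.83 0.00
      vertex 0.50 2.83 16.00
    endloop
  endfacet
  facet normal -1.0000 0.0000 0.0000
    outer loop
      vertex 0.50 7.17 0.00
      vertex 0.50 2.83 16.00
      vertex 0.50 7.17 16.00
    endloop
  endfacet
  facet normal -0.6230 -0.7822 0.0000
    outer loop
      vertex 0.50 2.83 0.00
      vertex 3.89 0.13 0.00
      vertex 3.89 0.13 16.00
    endloop
  endfacet
  facet normal -0.6230 -0.7822 0.0000
    outer loop
      vertex 0.50 2.83 0.00
      vertex 3.89 0.13 16.00
      vertex 0.50 2.83 16.00
    endloop
  endfacet
  facet normal 0.2213 -0.9752 0.0000
    outer loop
      vertex 3.89 0.13 0.00
      vertex 8.12 1.09 0.00
      vertex 8.12 1.09 16.00
    endloop
  endfacet
  facet normal 0.2213 -0.9752 0.0000
    outer loop
      vertex 3.89 0.13 0.00
      vertex 8.12 1.09 16.00
      vertex 3.89 0.13 16.00
    endloop
  endfacet
  facet normal 0.9012 -0.4333 0.0000
    outer loop
      vertex 8.12 1.09 0.00
      vertex 10.00 5.00 0.00
      vertex 10.00 5.00 16.00
    endloop
  endfacet
  facet normal 0.9012 -0.4333 0.0000
    outer loop
      vertex 8.12 1.09 0.00
      vertex 10.00 5.00 16.00
      vertex 8.12 1.09 16.00
    endloop
  endfacet
endsolid part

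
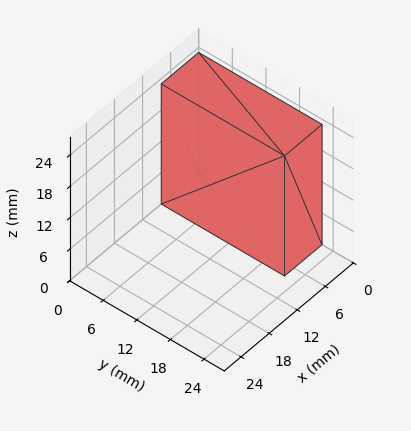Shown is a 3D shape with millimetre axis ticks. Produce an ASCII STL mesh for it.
Reading the render: the shape is a rectangular box, roughly 8 × 22 mm footprint and 23 mm tall (dimensions read to the nearest mm from the axis ticks). For the STL, each face is triangulated and given an outward normal.

solid part
  facet normal 0.0000 0.0000 -1.0000
    outer loop
      vertex 8.000 22.000 0.000
      vertex 8.000 0.000 0.000
      vertex 0.000 0.000 0.000
    endloop
  endfacet
  facet normal 0.0000 0.0000 -1.0000
    outer loop
      vertex 0.000 22.000 0.000
      vertex 8.000 22.000 0.000
      vertex 0.000 0.000 0.000
    endloop
  endfacet
  facet normal 0.0000 0.0000 1.0000
    outer loop
      vertex 0.000 0.000 23.000
      vertex 8.000 0.000 23.000
      vertex 8.000 22.000 23.000
    endloop
  endfacet
  facet normal 0.0000 0.0000 1.0000
    outer loop
      vertex 0.000 0.000 23.000
      vertex 8.000 22.000 23.000
      vertex 0.000 22.000 23.000
    endloop
  endfacet
  facet normal 0.0000 -1.0000 0.0000
    outer loop
      vertex 0.000 0.000 0.000
      vertex 8.000 0.000 0.000
      vertex 8.000 0.000 23.000
    endloop
  endfacet
  facet normal 0.0000 -1.0000 0.0000
    outer loop
      vertex 0.000 0.000 0.000
      vertex 8.000 0.000 23.000
      vertex 0.000 0.000 23.000
    endloop
  endfacet
  facet normal 0.0000 1.0000 0.0000
    outer loop
      vertex 8.000 22.000 23.000
      vertex 8.000 22.000 0.000
      vertex 0.000 22.000 0.000
    endloop
  endfacet
  facet normal 0.0000 1.0000 0.0000
    outer loop
      vertex 0.000 22.000 23.000
      vertex 8.000 22.000 23.000
      vertex 0.000 22.000 0.000
    endloop
  endfacet
  facet normal -1.0000 0.0000 0.0000
    outer loop
      vertex 0.000 22.000 23.000
      vertex 0.000 22.000 0.000
      vertex 0.000 0.000 0.000
    endloop
  endfacet
  facet normal -1.0000 0.0000 0.0000
    outer loop
      vertex 0.000 0.000 23.000
      vertex 0.000 22.000 23.000
      vertex 0.000 0.000 0.000
    endloop
  endfacet
  facet normal 1.0000 0.0000 0.0000
    outer loop
      vertex 8.000 0.000 0.000
      vertex 8.000 22.000 0.000
      vertex 8.000 22.000 23.000
    endloop
  endfacet
  facet normal 1.0000 0.0000 0.0000
    outer loop
      vertex 8.000 0.000 0.000
      vertex 8.000 22.000 23.000
      vertex 8.000 0.000 23.000
    endloop
  endfacet
endsolid part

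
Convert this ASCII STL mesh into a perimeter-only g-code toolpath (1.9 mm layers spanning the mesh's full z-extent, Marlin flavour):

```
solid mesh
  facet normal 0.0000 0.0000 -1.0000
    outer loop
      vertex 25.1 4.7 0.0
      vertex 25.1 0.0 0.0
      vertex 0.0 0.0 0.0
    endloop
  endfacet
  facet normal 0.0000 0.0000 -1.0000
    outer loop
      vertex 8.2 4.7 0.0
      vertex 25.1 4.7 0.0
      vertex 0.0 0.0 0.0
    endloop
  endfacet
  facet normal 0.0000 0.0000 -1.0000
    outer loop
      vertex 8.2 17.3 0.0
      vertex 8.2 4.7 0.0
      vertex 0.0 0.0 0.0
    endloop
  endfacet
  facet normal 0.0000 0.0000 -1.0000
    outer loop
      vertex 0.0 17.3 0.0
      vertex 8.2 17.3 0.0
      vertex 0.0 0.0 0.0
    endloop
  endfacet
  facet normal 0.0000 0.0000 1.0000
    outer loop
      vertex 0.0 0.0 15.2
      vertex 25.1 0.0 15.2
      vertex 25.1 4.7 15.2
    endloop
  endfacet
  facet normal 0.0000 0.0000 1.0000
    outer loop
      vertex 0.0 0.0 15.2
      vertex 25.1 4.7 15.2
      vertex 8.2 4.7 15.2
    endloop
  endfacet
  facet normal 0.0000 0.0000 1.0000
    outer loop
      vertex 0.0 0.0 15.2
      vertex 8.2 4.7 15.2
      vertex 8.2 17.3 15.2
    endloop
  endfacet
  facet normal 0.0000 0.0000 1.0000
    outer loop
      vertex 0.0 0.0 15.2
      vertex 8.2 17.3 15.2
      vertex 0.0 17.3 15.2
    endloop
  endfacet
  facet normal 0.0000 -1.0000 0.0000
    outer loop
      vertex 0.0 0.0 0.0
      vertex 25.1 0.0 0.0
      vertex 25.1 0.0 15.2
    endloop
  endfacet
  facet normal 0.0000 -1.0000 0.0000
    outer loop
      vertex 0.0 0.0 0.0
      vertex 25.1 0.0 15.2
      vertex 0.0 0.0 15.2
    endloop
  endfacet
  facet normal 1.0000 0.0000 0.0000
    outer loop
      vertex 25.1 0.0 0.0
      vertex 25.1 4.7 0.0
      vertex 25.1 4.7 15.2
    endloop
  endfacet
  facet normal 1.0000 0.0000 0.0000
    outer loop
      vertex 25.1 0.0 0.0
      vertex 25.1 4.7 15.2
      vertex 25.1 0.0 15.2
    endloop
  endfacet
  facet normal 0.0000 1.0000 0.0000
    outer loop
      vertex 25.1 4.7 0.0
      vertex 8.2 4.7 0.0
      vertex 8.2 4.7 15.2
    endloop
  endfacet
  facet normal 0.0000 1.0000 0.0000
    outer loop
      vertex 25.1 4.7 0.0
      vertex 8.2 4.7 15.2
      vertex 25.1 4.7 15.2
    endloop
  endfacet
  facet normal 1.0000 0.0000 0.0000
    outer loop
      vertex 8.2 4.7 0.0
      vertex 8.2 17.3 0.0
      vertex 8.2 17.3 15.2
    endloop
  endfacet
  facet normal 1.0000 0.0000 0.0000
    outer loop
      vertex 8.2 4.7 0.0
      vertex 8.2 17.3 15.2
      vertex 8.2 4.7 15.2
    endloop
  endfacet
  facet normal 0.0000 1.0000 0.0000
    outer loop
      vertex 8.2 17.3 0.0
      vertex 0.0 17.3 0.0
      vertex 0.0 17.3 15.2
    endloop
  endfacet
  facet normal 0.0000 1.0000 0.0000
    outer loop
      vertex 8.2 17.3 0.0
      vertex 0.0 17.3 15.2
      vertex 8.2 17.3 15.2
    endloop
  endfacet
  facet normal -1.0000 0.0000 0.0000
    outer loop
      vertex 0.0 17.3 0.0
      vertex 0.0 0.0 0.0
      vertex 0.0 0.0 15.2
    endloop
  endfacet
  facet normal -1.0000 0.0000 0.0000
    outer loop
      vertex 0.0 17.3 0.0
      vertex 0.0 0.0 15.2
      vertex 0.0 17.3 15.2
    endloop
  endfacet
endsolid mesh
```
; perimeter-only toolpath
G21 ; units = mm
G90 ; absolute positioning
G28 ; home
; layer 1
G0 Z1.9
G0 X0.0 Y0.0
G1 X25.1 Y0.0
G1 X25.1 Y4.7
G1 X8.2 Y4.7
G1 X8.2 Y17.3
G1 X0.0 Y17.3
G1 X0.0 Y0.0
; layer 2
G0 Z3.8
G0 X0.0 Y0.0
G1 X25.1 Y0.0
G1 X25.1 Y4.7
G1 X8.2 Y4.7
G1 X8.2 Y17.3
G1 X0.0 Y17.3
G1 X0.0 Y0.0
; layer 3
G0 Z5.7
G0 X0.0 Y0.0
G1 X25.1 Y0.0
G1 X25.1 Y4.7
G1 X8.2 Y4.7
G1 X8.2 Y17.3
G1 X0.0 Y17.3
G1 X0.0 Y0.0
; layer 4
G0 Z7.6
G0 X0.0 Y0.0
G1 X25.1 Y0.0
G1 X25.1 Y4.7
G1 X8.2 Y4.7
G1 X8.2 Y17.3
G1 X0.0 Y17.3
G1 X0.0 Y0.0
; layer 5
G0 Z9.5
G0 X0.0 Y0.0
G1 X25.1 Y0.0
G1 X25.1 Y4.7
G1 X8.2 Y4.7
G1 X8.2 Y17.3
G1 X0.0 Y17.3
G1 X0.0 Y0.0
; layer 6
G0 Z11.4
G0 X0.0 Y0.0
G1 X25.1 Y0.0
G1 X25.1 Y4.7
G1 X8.2 Y4.7
G1 X8.2 Y17.3
G1 X0.0 Y17.3
G1 X0.0 Y0.0
; layer 7
G0 Z13.3
G0 X0.0 Y0.0
G1 X25.1 Y0.0
G1 X25.1 Y4.7
G1 X8.2 Y4.7
G1 X8.2 Y17.3
G1 X0.0 Y17.3
G1 X0.0 Y0.0
; layer 8
G0 Z15.2
G0 X0.0 Y0.0
G1 X25.1 Y0.0
G1 X25.1 Y4.7
G1 X8.2 Y4.7
G1 X8.2 Y17.3
G1 X0.0 Y17.3
G1 X0.0 Y0.0
M2 ; end

The solid is an L-shaped prism: outer 25.1 × 17.3 mm, arm thicknesses ≈ 4.7 mm (horizontal) and 8.2 mm (vertical), extruded 15.2 mm in z. Slicing at Δz = 1.9 mm — 8 equal slices spanning the solid's height, so layer i sits at z = i·h/8 — gives 8 non-empty perimeters. Each is a 6-segment closed polygon; G0 lifts to the layer z and rapids to the start vertex, then G1 traces the edges.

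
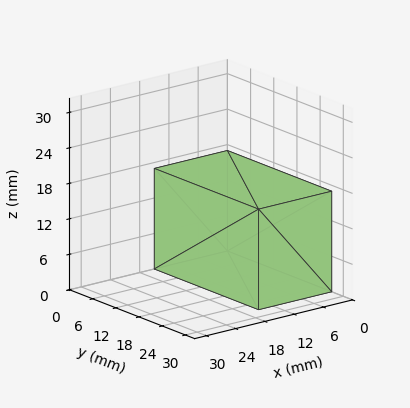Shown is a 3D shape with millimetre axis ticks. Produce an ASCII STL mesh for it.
Reading the render: the shape is a rectangular box, roughly 15 × 27 mm footprint and 17 mm tall (dimensions read to the nearest mm from the axis ticks). For the STL, each face is triangulated and given an outward normal.

solid part
  facet normal 0.0000 0.0000 -1.0000
    outer loop
      vertex 15.00 27.00 0.00
      vertex 15.00 0.00 0.00
      vertex 0.00 0.00 0.00
    endloop
  endfacet
  facet normal 0.0000 0.0000 -1.0000
    outer loop
      vertex 0.00 27.00 0.00
      vertex 15.00 27.00 0.00
      vertex 0.00 0.00 0.00
    endloop
  endfacet
  facet normal 0.0000 0.0000 1.0000
    outer loop
      vertex 0.00 0.00 17.00
      vertex 15.00 0.00 17.00
      vertex 15.00 27.00 17.00
    endloop
  endfacet
  facet normal 0.0000 0.0000 1.0000
    outer loop
      vertex 0.00 0.00 17.00
      vertex 15.00 27.00 17.00
      vertex 0.00 27.00 17.00
    endloop
  endfacet
  facet normal 0.0000 -1.0000 0.0000
    outer loop
      vertex 0.00 0.00 0.00
      vertex 15.00 0.00 0.00
      vertex 15.00 0.00 17.00
    endloop
  endfacet
  facet normal 0.0000 -1.0000 0.0000
    outer loop
      vertex 0.00 0.00 0.00
      vertex 15.00 0.00 17.00
      vertex 0.00 0.00 17.00
    endloop
  endfacet
  facet normal 0.0000 1.0000 0.0000
    outer loop
      vertex 15.00 27.00 17.00
      vertex 15.00 27.00 0.00
      vertex 0.00 27.00 0.00
    endloop
  endfacet
  facet normal 0.0000 1.0000 0.0000
    outer loop
      vertex 0.00 27.00 17.00
      vertex 15.00 27.00 17.00
      vertex 0.00 27.00 0.00
    endloop
  endfacet
  facet normal -1.0000 0.0000 0.0000
    outer loop
      vertex 0.00 27.00 17.00
      vertex 0.00 27.00 0.00
      vertex 0.00 0.00 0.00
    endloop
  endfacet
  facet normal -1.0000 0.0000 0.0000
    outer loop
      vertex 0.00 0.00 17.00
      vertex 0.00 27.00 17.00
      vertex 0.00 0.00 0.00
    endloop
  endfacet
  facet normal 1.0000 0.0000 0.0000
    outer loop
      vertex 15.00 0.00 0.00
      vertex 15.00 27.00 0.00
      vertex 15.00 27.00 17.00
    endloop
  endfacet
  facet normal 1.0000 0.0000 0.0000
    outer loop
      vertex 15.00 0.00 0.00
      vertex 15.00 27.00 17.00
      vertex 15.00 0.00 17.00
    endloop
  endfacet
endsolid part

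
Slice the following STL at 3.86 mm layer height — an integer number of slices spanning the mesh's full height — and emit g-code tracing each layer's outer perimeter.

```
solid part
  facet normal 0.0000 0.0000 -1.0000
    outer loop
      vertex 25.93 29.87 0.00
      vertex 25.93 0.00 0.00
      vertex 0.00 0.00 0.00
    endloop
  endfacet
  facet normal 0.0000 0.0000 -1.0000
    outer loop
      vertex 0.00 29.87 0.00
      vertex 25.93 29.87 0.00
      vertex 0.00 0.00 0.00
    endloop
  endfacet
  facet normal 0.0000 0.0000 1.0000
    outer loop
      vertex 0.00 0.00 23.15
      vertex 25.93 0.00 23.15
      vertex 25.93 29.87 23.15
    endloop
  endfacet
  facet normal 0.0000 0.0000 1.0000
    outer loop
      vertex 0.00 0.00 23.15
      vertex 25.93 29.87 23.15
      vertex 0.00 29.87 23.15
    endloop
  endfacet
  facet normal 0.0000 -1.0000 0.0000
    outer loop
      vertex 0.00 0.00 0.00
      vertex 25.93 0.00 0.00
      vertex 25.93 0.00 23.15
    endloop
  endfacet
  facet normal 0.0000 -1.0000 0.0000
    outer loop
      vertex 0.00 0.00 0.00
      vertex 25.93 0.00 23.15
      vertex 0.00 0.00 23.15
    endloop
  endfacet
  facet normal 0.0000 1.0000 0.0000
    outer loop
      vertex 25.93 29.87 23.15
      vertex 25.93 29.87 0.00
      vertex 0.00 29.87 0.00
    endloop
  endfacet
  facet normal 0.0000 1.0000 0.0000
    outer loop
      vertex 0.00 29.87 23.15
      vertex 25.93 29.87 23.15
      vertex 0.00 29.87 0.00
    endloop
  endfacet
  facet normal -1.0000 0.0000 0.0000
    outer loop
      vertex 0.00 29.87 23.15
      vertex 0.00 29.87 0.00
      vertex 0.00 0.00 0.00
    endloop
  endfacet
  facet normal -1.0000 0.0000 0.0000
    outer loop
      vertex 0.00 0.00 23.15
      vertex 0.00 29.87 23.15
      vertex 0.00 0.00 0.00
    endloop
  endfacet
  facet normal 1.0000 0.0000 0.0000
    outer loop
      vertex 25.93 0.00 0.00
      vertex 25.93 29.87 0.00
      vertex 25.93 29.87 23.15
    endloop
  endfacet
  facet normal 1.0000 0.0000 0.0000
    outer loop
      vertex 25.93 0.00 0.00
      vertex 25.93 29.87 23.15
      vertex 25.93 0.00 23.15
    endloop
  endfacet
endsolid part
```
; perimeter-only toolpath
G21 ; units = mm
G90 ; absolute positioning
G28 ; home
; layer 1
G0 Z3.86
G0 X0.00 Y0.00
G1 X25.93 Y0.00
G1 X25.93 Y29.87
G1 X0.00 Y29.87
G1 X0.00 Y0.00
; layer 2
G0 Z7.72
G0 X0.00 Y0.00
G1 X25.93 Y0.00
G1 X25.93 Y29.87
G1 X0.00 Y29.87
G1 X0.00 Y0.00
; layer 3
G0 Z11.57
G0 X0.00 Y0.00
G1 X25.93 Y0.00
G1 X25.93 Y29.87
G1 X0.00 Y29.87
G1 X0.00 Y0.00
; layer 4
G0 Z15.43
G0 X0.00 Y0.00
G1 X25.93 Y0.00
G1 X25.93 Y29.87
G1 X0.00 Y29.87
G1 X0.00 Y0.00
; layer 5
G0 Z19.29
G0 X0.00 Y0.00
G1 X25.93 Y0.00
G1 X25.93 Y29.87
G1 X0.00 Y29.87
G1 X0.00 Y0.00
; layer 6
G0 Z23.15
G0 X0.00 Y0.00
G1 X25.93 Y0.00
G1 X25.93 Y29.87
G1 X0.00 Y29.87
G1 X0.00 Y0.00
M2 ; end

The solid is a rectangular box, roughly 25.9 × 29.9 mm footprint and 23.1 mm tall. Slicing at Δz = 3.86 mm — 6 equal slices spanning the solid's height, so layer i sits at z = i·h/6 — gives 6 non-empty perimeters. Each is a 4-segment closed polygon; G0 lifts to the layer z and rapids to the start vertex, then G1 traces the edges.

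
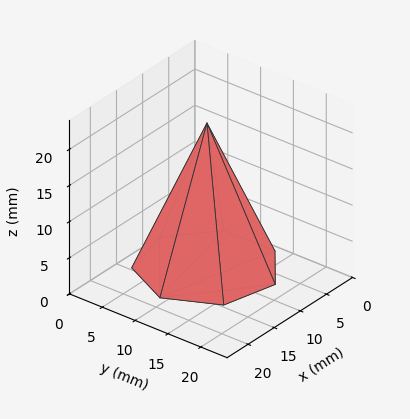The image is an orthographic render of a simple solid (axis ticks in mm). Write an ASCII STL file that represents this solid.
Reading the render: the shape is a regular 7-sided pyramid, base circumscribed radius ≈ 9 mm, apex at z ≈ 20 mm (dimensions read to the nearest mm from the axis ticks). For the STL, each face is triangulated and given an outward normal.

solid part
  facet normal 0.0000 0.0000 -1.0000
    outer loop
      vertex 7.0 17.8 0.0
      vertex 14.6 16.0 0.0
      vertex 18.0 9.0 0.0
    endloop
  endfacet
  facet normal 0.0000 0.0000 -1.0000
    outer loop
      vertex 0.9 12.9 0.0
      vertex 7.0 17.8 0.0
      vertex 18.0 9.0 0.0
    endloop
  endfacet
  facet normal 0.0000 0.0000 -1.0000
    outer loop
      vertex 0.9 5.1 0.0
      vertex 0.9 12.9 0.0
      vertex 18.0 9.0 0.0
    endloop
  endfacet
  facet normal 0.0000 0.0000 -1.0000
    outer loop
      vertex 7.0 0.2 0.0
      vertex 0.9 5.1 0.0
      vertex 18.0 9.0 0.0
    endloop
  endfacet
  facet normal 0.0000 0.0000 -1.0000
    outer loop
      vertex 14.6 2.0 0.0
      vertex 7.0 0.2 0.0
      vertex 18.0 9.0 0.0
    endloop
  endfacet
  facet normal 0.8338 0.4050 0.3752
    outer loop
      vertex 18.0 9.0 0.0
      vertex 14.6 16.0 0.0
      vertex 9.0 9.0 20.0
    endloop
  endfacet
  facet normal 0.2136 0.9019 0.3755
    outer loop
      vertex 14.6 16.0 0.0
      vertex 7.0 17.8 0.0
      vertex 9.0 9.0 20.0
    endloop
  endfacet
  facet normal -0.5803 0.7224 0.3759
    outer loop
      vertex 7.0 17.8 0.0
      vertex 0.9 12.9 0.0
      vertex 9.0 9.0 20.0
    endloop
  endfacet
  facet normal -0.9269 0.0000 0.3754
    outer loop
      vertex 0.9 12.9 0.0
      vertex 0.9 5.1 0.0
      vertex 9.0 9.0 20.0
    endloop
  endfacet
  facet normal -0.5803 -0.7224 0.3759
    outer loop
      vertex 0.9 5.1 0.0
      vertex 7.0 0.2 0.0
      vertex 9.0 9.0 20.0
    endloop
  endfacet
  facet normal 0.2136 -0.9019 0.3755
    outer loop
      vertex 7.0 0.2 0.0
      vertex 14.6 2.0 0.0
      vertex 9.0 9.0 20.0
    endloop
  endfacet
  facet normal 0.8338 -0.4050 0.3752
    outer loop
      vertex 14.6 2.0 0.0
      vertex 18.0 9.0 0.0
      vertex 9.0 9.0 20.0
    endloop
  endfacet
endsolid part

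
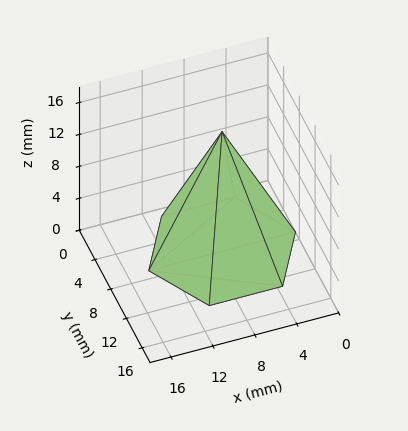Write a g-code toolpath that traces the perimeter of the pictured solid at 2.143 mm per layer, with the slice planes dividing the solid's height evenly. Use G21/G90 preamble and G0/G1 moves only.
Reading the render: the shape is a regular 6-sided pyramid, base circumscribed radius ≈ 7 mm, apex at z ≈ 15 mm (dimensions read to the nearest mm from the axis ticks). For the g-code, the solid's height is divided into equal slices at the stated Δz and each level perimeter traced with G1 moves after a G0 lift.

; perimeter-only toolpath
G21 ; units = mm
G90 ; absolute positioning
G28 ; home
; layer 1
G0 Z2.143
G0 X13.000 Y7.000
G1 X10.000 Y12.196
G1 X4.000 Y12.196
G1 X1.000 Y7.000
G1 X4.000 Y1.804
G1 X10.000 Y1.804
G1 X13.000 Y7.000
; layer 2
G0 Z4.286
G0 X12.000 Y7.000
G1 X9.500 Y11.330
G1 X4.500 Y11.330
G1 X2.000 Y7.000
G1 X4.500 Y2.670
G1 X9.500 Y2.670
G1 X12.000 Y7.000
; layer 3
G0 Z6.429
G0 X11.000 Y7.000
G1 X9.000 Y10.464
G1 X5.000 Y10.464
G1 X3.000 Y7.000
G1 X5.000 Y3.536
G1 X9.000 Y3.536
G1 X11.000 Y7.000
; layer 4
G0 Z8.571
G0 X10.000 Y7.000
G1 X8.500 Y9.598
G1 X5.500 Y9.598
G1 X4.000 Y7.000
G1 X5.500 Y4.402
G1 X8.500 Y4.402
G1 X10.000 Y7.000
; layer 5
G0 Z10.714
G0 X9.000 Y7.000
G1 X8.000 Y8.732
G1 X6.000 Y8.732
G1 X5.000 Y7.000
G1 X6.000 Y5.268
G1 X8.000 Y5.268
G1 X9.000 Y7.000
; layer 6
G0 Z12.857
G0 X8.000 Y7.000
G1 X7.500 Y7.866
G1 X6.500 Y7.866
G1 X6.000 Y7.000
G1 X6.500 Y6.134
G1 X7.500 Y6.134
G1 X8.000 Y7.000
M2 ; end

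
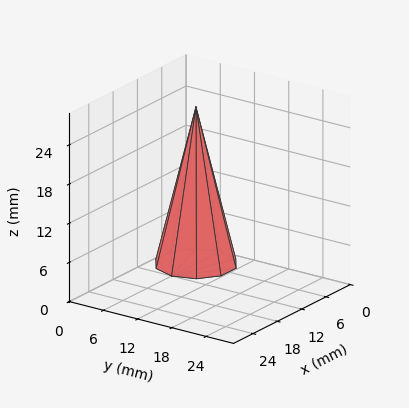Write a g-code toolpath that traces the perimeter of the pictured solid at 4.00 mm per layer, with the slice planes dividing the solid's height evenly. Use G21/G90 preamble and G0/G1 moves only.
Reading the render: the shape is a regular 10-sided pyramid, base circumscribed radius ≈ 6 mm, apex at z ≈ 24 mm (dimensions read to the nearest mm from the axis ticks). For the g-code, the solid's height is divided into equal slices at the stated Δz and each level perimeter traced with G1 moves after a G0 lift.

; perimeter-only toolpath
G21 ; units = mm
G90 ; absolute positioning
G28 ; home
; layer 1
G0 Z4.00
G0 X11.00 Y6.00
G1 X10.04 Y8.94
G1 X7.54 Y10.76
G1 X4.46 Y10.76
G1 X1.96 Y8.94
G1 X1.00 Y6.00
G1 X1.96 Y3.06
G1 X4.46 Y1.24
G1 X7.54 Y1.24
G1 X10.04 Y3.06
G1 X11.00 Y6.00
; layer 2
G0 Z8.00
G0 X10.00 Y6.00
G1 X9.23 Y8.35
G1 X7.23 Y9.81
G1 X4.77 Y9.81
G1 X2.77 Y8.35
G1 X2.00 Y6.00
G1 X2.77 Y3.65
G1 X4.77 Y2.19
G1 X7.23 Y2.19
G1 X9.23 Y3.65
G1 X10.00 Y6.00
; layer 3
G0 Z12.00
G0 X9.00 Y6.00
G1 X8.43 Y7.76
G1 X6.92 Y8.86
G1 X5.08 Y8.86
G1 X3.58 Y7.76
G1 X3.00 Y6.00
G1 X3.58 Y4.24
G1 X5.08 Y3.15
G1 X6.92 Y3.15
G1 X8.43 Y4.24
G1 X9.00 Y6.00
; layer 4
G0 Z16.00
G0 X8.00 Y6.00
G1 X7.62 Y7.18
G1 X6.62 Y7.90
G1 X5.38 Y7.90
G1 X4.38 Y7.18
G1 X4.00 Y6.00
G1 X4.38 Y4.82
G1 X5.38 Y4.10
G1 X6.62 Y4.10
G1 X7.62 Y4.82
G1 X8.00 Y6.00
; layer 5
G0 Z20.00
G0 X7.00 Y6.00
G1 X6.81 Y6.59
G1 X6.31 Y6.95
G1 X5.69 Y6.95
G1 X5.19 Y6.59
G1 X5.00 Y6.00
G1 X5.19 Y5.41
G1 X5.69 Y5.05
G1 X6.31 Y5.05
G1 X6.81 Y5.41
G1 X7.00 Y6.00
M2 ; end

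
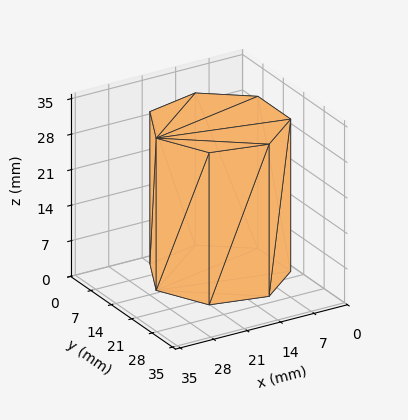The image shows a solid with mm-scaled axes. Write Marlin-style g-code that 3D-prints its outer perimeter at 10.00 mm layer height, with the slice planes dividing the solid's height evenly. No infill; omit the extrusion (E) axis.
Reading the render: the shape is a regular 7-sided prism (a cylinder approximated with 7 flat sides), circumscribed radius ≈ 13 mm, height ≈ 30 mm (dimensions read to the nearest mm from the axis ticks). For the g-code, the solid's height is divided into equal slices at the stated Δz and each level perimeter traced with G1 moves after a G0 lift.

; perimeter-only toolpath
G21 ; units = mm
G90 ; absolute positioning
G28 ; home
; layer 1
G0 Z10.00
G0 X26.00 Y13.00
G1 X21.11 Y23.16
G1 X10.11 Y25.67
G1 X1.29 Y18.64
G1 X1.29 Y7.36
G1 X10.11 Y0.33
G1 X21.11 Y2.84
G1 X26.00 Y13.00
; layer 2
G0 Z20.00
G0 X26.00 Y13.00
G1 X21.11 Y23.16
G1 X10.11 Y25.67
G1 X1.29 Y18.64
G1 X1.29 Y7.36
G1 X10.11 Y0.33
G1 X21.11 Y2.84
G1 X26.00 Y13.00
; layer 3
G0 Z30.00
G0 X26.00 Y13.00
G1 X21.11 Y23.16
G1 X10.11 Y25.67
G1 X1.29 Y18.64
G1 X1.29 Y7.36
G1 X10.11 Y0.33
G1 X21.11 Y2.84
G1 X26.00 Y13.00
M2 ; end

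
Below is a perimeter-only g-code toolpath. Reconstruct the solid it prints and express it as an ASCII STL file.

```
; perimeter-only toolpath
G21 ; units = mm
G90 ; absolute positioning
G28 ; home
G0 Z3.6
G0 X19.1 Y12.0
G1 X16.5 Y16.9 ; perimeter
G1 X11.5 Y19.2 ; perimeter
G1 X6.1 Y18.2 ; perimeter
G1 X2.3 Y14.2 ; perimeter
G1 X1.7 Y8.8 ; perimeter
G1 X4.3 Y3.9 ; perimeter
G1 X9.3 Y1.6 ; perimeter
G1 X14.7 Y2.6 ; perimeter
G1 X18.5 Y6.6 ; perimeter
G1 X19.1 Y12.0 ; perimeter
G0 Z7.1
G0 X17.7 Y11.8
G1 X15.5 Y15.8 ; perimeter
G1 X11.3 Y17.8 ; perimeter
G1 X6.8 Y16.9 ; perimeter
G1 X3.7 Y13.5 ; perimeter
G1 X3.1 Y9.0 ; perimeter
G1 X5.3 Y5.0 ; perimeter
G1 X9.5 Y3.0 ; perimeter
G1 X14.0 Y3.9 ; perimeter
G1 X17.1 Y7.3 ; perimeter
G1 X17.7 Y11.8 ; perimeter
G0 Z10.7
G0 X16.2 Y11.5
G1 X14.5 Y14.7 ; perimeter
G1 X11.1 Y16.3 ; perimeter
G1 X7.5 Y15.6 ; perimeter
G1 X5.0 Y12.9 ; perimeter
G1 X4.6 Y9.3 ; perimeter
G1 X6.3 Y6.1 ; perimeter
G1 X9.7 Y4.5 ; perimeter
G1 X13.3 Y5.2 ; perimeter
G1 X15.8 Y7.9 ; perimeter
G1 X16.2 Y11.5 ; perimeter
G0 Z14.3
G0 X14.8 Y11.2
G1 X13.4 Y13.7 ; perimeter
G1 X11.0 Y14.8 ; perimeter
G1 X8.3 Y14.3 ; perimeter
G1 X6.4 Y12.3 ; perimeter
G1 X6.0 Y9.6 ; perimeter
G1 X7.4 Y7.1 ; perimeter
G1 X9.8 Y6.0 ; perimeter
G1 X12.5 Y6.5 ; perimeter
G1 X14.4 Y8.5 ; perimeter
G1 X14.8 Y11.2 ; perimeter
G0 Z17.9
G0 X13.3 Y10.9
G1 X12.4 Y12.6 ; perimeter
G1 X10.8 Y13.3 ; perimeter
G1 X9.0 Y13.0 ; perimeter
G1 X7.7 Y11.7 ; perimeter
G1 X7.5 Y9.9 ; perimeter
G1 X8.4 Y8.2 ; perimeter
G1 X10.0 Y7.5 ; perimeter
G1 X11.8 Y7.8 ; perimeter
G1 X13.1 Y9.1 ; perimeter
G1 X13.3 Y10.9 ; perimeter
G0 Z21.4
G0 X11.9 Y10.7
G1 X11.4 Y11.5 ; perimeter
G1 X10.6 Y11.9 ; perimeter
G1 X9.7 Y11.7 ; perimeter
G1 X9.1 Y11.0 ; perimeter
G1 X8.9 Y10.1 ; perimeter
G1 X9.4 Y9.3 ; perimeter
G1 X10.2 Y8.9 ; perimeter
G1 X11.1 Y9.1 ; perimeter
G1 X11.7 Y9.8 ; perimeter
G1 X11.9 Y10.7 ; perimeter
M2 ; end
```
solid part
  facet normal 0.0000 0.0000 -1.0000
    outer loop
      vertex 11.7 20.7 0.0
      vertex 17.5 18.0 0.0
      vertex 20.6 12.3 0.0
    endloop
  endfacet
  facet normal 0.0000 0.0000 -1.0000
    outer loop
      vertex 5.4 19.5 0.0
      vertex 11.7 20.7 0.0
      vertex 20.6 12.3 0.0
    endloop
  endfacet
  facet normal 0.0000 0.0000 -1.0000
    outer loop
      vertex 1.0 14.8 0.0
      vertex 5.4 19.5 0.0
      vertex 20.6 12.3 0.0
    endloop
  endfacet
  facet normal 0.0000 0.0000 -1.0000
    outer loop
      vertex 0.2 8.5 0.0
      vertex 1.0 14.8 0.0
      vertex 20.6 12.3 0.0
    endloop
  endfacet
  facet normal 0.0000 0.0000 -1.0000
    outer loop
      vertex 3.3 2.8 0.0
      vertex 0.2 8.5 0.0
      vertex 20.6 12.3 0.0
    endloop
  endfacet
  facet normal 0.0000 0.0000 -1.0000
    outer loop
      vertex 9.1 0.1 0.0
      vertex 3.3 2.8 0.0
      vertex 20.6 12.3 0.0
    endloop
  endfacet
  facet normal 0.0000 0.0000 -1.0000
    outer loop
      vertex 15.4 1.3 0.0
      vertex 9.1 0.1 0.0
      vertex 20.6 12.3 0.0
    endloop
  endfacet
  facet normal 0.0000 0.0000 -1.0000
    outer loop
      vertex 19.8 6.0 0.0
      vertex 15.4 1.3 0.0
      vertex 20.6 12.3 0.0
    endloop
  endfacet
  facet normal 0.8171 0.4444 0.3672
    outer loop
      vertex 20.6 12.3 0.0
      vertex 17.5 18.0 0.0
      vertex 10.4 10.4 25.0
    endloop
  endfacet
  facet normal 0.3925 0.8431 0.3677
    outer loop
      vertex 17.5 18.0 0.0
      vertex 11.7 20.7 0.0
      vertex 10.4 10.4 25.0
    endloop
  endfacet
  facet normal -0.1740 0.9136 0.3674
    outer loop
      vertex 11.7 20.7 0.0
      vertex 5.4 19.5 0.0
      vertex 10.4 10.4 25.0
    endloop
  endfacet
  facet normal -0.6790 0.6357 0.3672
    outer loop
      vertex 5.4 19.5 0.0
      vertex 1.0 14.8 0.0
      vertex 10.4 10.4 25.0
    endloop
  endfacet
  facet normal -0.9226 0.1172 0.3675
    outer loop
      vertex 1.0 14.8 0.0
      vertex 0.2 8.5 0.0
      vertex 10.4 10.4 25.0
    endloop
  endfacet
  facet normal -0.8171 -0.4444 0.3672
    outer loop
      vertex 0.2 8.5 0.0
      vertex 3.3 2.8 0.0
      vertex 10.4 10.4 25.0
    endloop
  endfacet
  facet normal -0.3925 -0.8431 0.3677
    outer loop
      vertex 3.3 2.8 0.0
      vertex 9.1 0.1 0.0
      vertex 10.4 10.4 25.0
    endloop
  endfacet
  facet normal 0.1740 -0.9136 0.3674
    outer loop
      vertex 9.1 0.1 0.0
      vertex 15.4 1.3 0.0
      vertex 10.4 10.4 25.0
    endloop
  endfacet
  facet normal 0.6790 -0.6357 0.3672
    outer loop
      vertex 15.4 1.3 0.0
      vertex 19.8 6.0 0.0
      vertex 10.4 10.4 25.0
    endloop
  endfacet
  facet normal 0.9226 -0.1172 0.3675
    outer loop
      vertex 19.8 6.0 0.0
      vertex 20.6 12.3 0.0
      vertex 10.4 10.4 25.0
    endloop
  endfacet
endsolid part

The G0 Z moves step by Δz≈3.6 mm. The G1 loops shrink linearly with z, so the solid tapers from its base footprint up to z≈25. Closing with a flat bottom cap and the tapered top and triangulating gives 18 facets — a regular 10-sided pyramid, base circumscribed radius ≈ 10.4 mm, apex at z ≈ 25 mm.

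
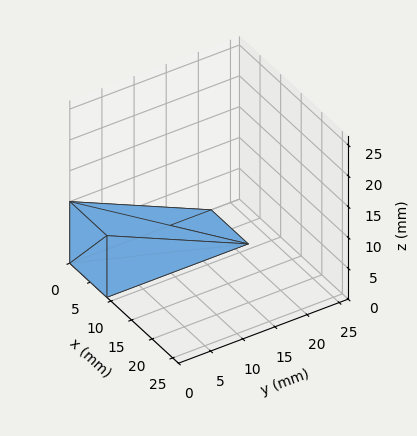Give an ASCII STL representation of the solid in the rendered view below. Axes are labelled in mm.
Reading the render: the shape is a wedge (ramp): 9 × 22 mm base, rising to 10 mm along the y=0 edge and sloping linearly to z=0 at y=22 (dimensions read to the nearest mm from the axis ticks). For the STL, each face is triangulated and given an outward normal.

solid part
  facet normal 0.0000 0.0000 -1.0000
    outer loop
      vertex 9.0 22.0 0.0
      vertex 9.0 0.0 0.0
      vertex 0.0 0.0 0.0
    endloop
  endfacet
  facet normal 0.0000 0.0000 -1.0000
    outer loop
      vertex 0.0 22.0 0.0
      vertex 9.0 22.0 0.0
      vertex 0.0 0.0 0.0
    endloop
  endfacet
  facet normal 0.0000 -1.0000 0.0000
    outer loop
      vertex 0.0 0.0 0.0
      vertex 9.0 0.0 0.0
      vertex 9.0 0.0 10.0
    endloop
  endfacet
  facet normal 0.0000 -1.0000 0.0000
    outer loop
      vertex 0.0 0.0 0.0
      vertex 9.0 0.0 10.0
      vertex 0.0 0.0 10.0
    endloop
  endfacet
  facet normal 0.0000 0.4138 0.9104
    outer loop
      vertex 0.0 0.0 10.0
      vertex 9.0 0.0 10.0
      vertex 9.0 22.0 0.0
    endloop
  endfacet
  facet normal 0.0000 0.4138 0.9104
    outer loop
      vertex 0.0 0.0 10.0
      vertex 9.0 22.0 0.0
      vertex 0.0 22.0 0.0
    endloop
  endfacet
  facet normal -1.0000 0.0000 0.0000
    outer loop
      vertex 0.0 0.0 10.0
      vertex 0.0 22.0 0.0
      vertex 0.0 0.0 0.0
    endloop
  endfacet
  facet normal 1.0000 0.0000 0.0000
    outer loop
      vertex 9.0 0.0 0.0
      vertex 9.0 22.0 0.0
      vertex 9.0 0.0 10.0
    endloop
  endfacet
endsolid part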